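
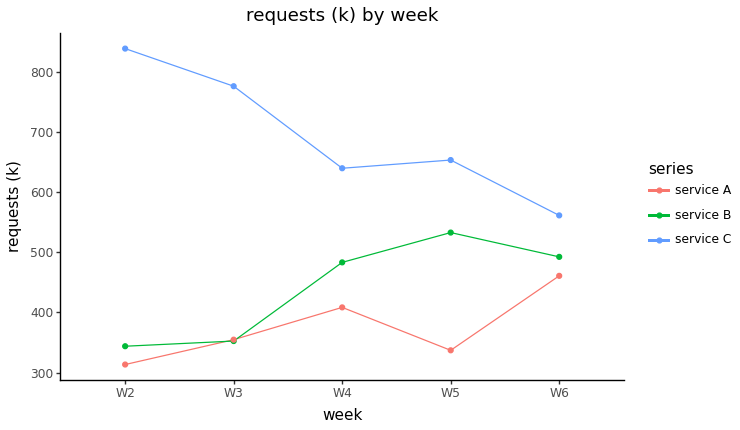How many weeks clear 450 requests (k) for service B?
Above 450: W4, W5, W6.

3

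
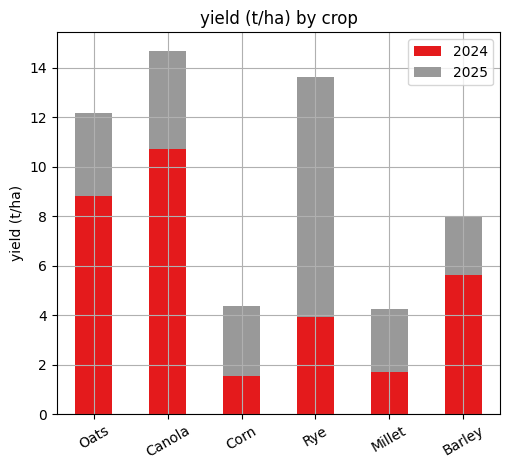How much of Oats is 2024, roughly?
2024 top ≈ 8, bottom ≈ 0; segment ≈ 8.

≈ 8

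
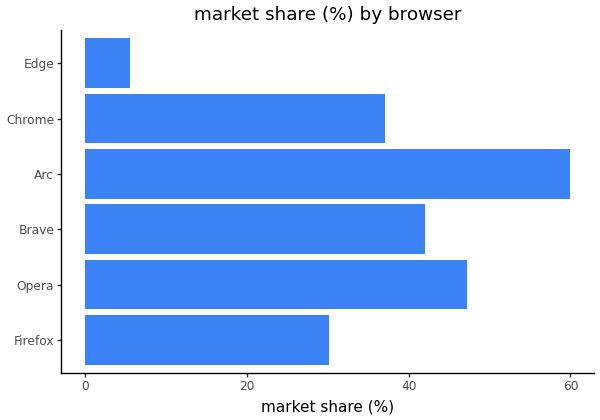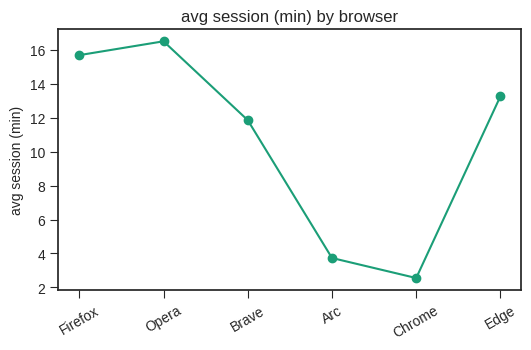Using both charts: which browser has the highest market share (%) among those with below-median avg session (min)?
Chart 2 median avg session (min) ≈ 12; below-median browsers: Brave, Arc, Chrome. Among those, Arc has the highest market share (%) (≈ 60).

Arc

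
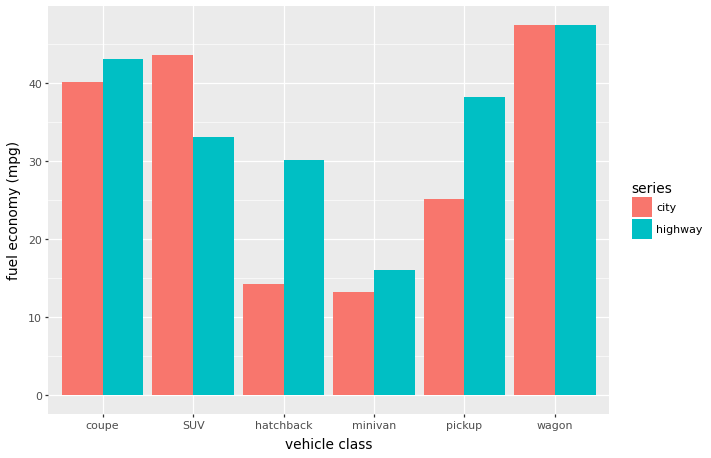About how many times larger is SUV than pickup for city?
SUV ≈ 45, pickup ≈ 25; 45/25 ≈ 1.8.

≈ 1.8×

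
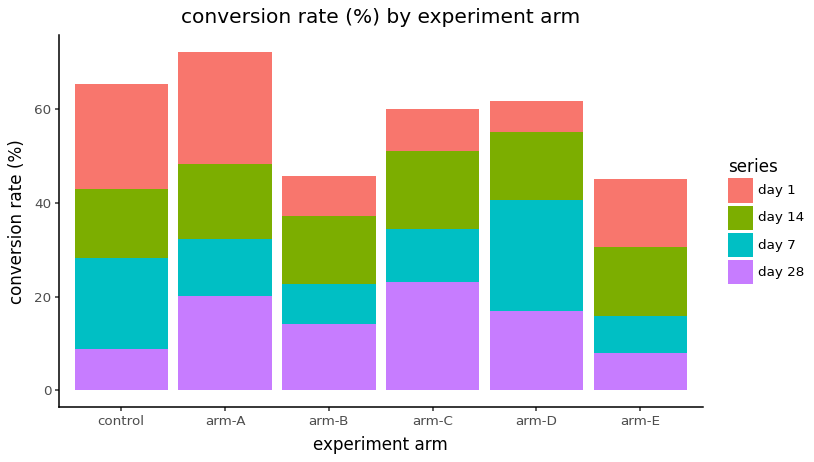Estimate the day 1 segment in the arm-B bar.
≈ 10

day 1 top ≈ 50, bottom ≈ 40; segment ≈ 10.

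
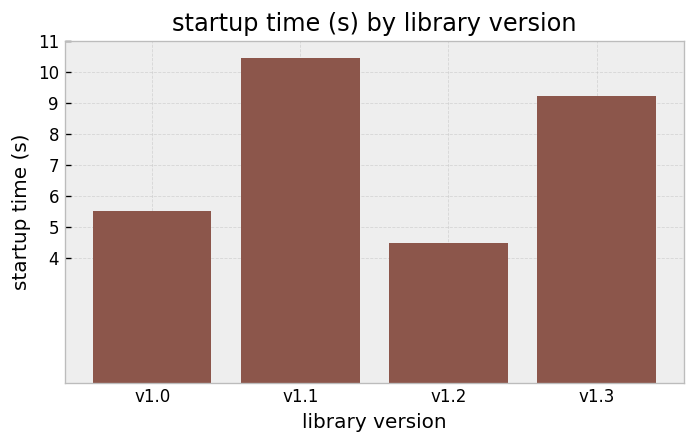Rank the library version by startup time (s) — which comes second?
Top 3: v1.1 ≈ 10, v1.3 ≈ 9, v1.0 ≈ 6.

v1.3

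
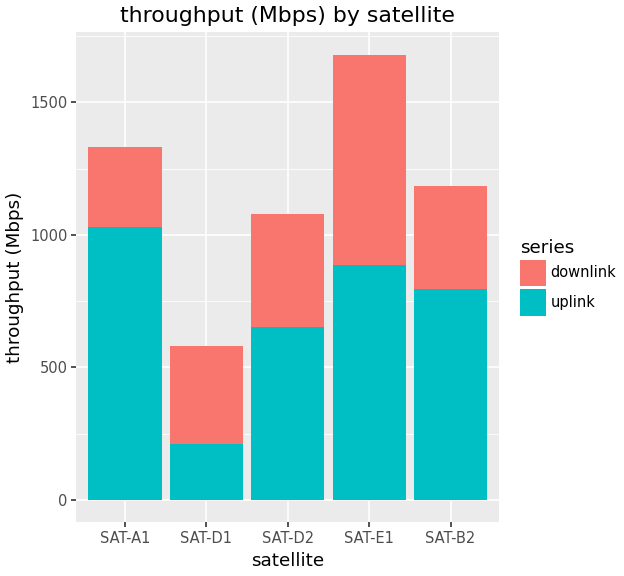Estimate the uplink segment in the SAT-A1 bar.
uplink top ≈ 1000, bottom ≈ 0; segment ≈ 1000.

≈ 1000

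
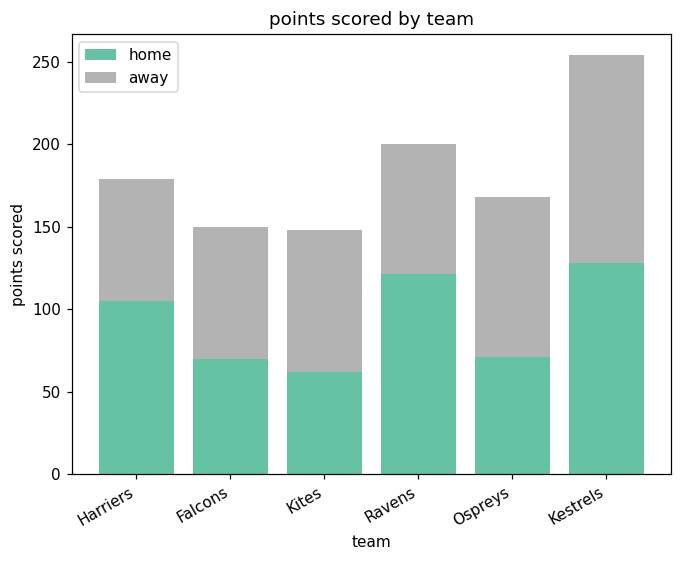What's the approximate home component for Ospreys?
≈ 75

home top ≈ 75, bottom ≈ 0; segment ≈ 75.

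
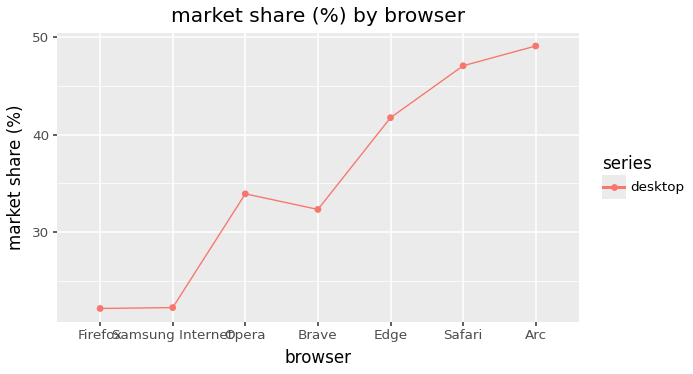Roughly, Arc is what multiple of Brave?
≈ 1.67×

Arc ≈ 50, Brave ≈ 30; 50/30 ≈ 1.67.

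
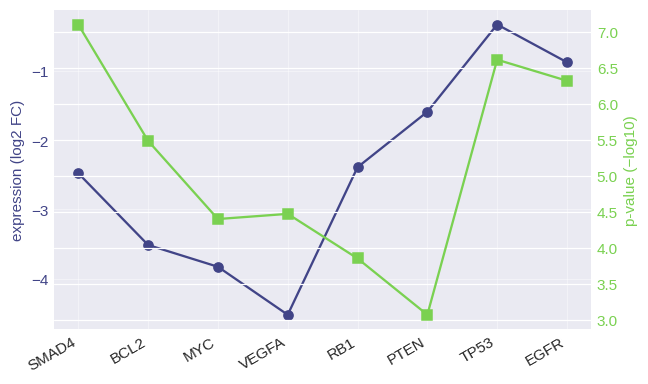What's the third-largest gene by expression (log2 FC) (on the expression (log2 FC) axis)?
Top 4 (on the expression (log2 FC) axis): TP53 ≈ -0.5, EGFR ≈ -1.0, PTEN ≈ -1.5, RB1 ≈ -2.5.

PTEN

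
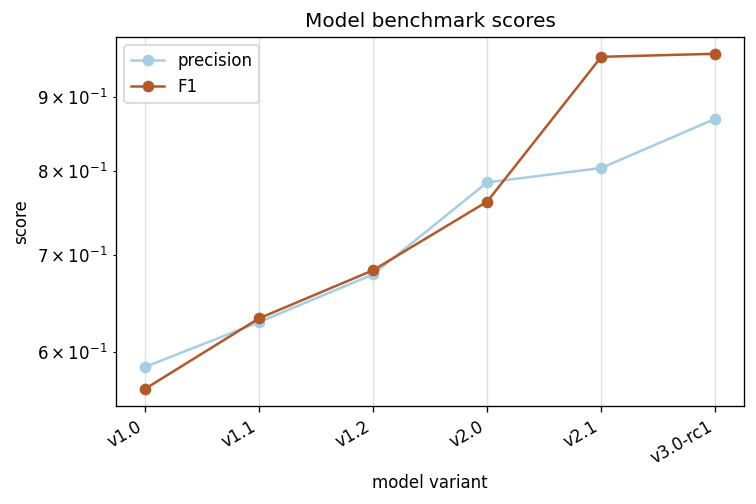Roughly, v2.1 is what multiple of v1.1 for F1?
v2.1 ≈ 0.95, v1.1 ≈ 0.65; 0.95/0.65 ≈ 1.46.

≈ 1.46×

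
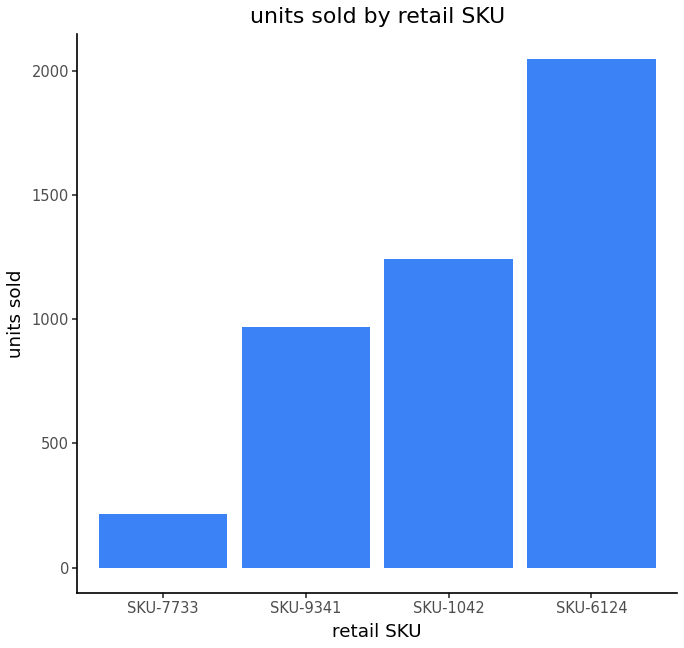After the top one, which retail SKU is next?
SKU-1042

Top 3: SKU-6124 ≈ 2000, SKU-1042 ≈ 1200, SKU-9341 ≈ 1000.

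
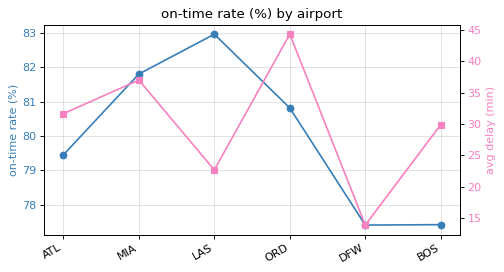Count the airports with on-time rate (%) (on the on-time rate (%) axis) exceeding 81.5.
Above 81.5: MIA, LAS.

2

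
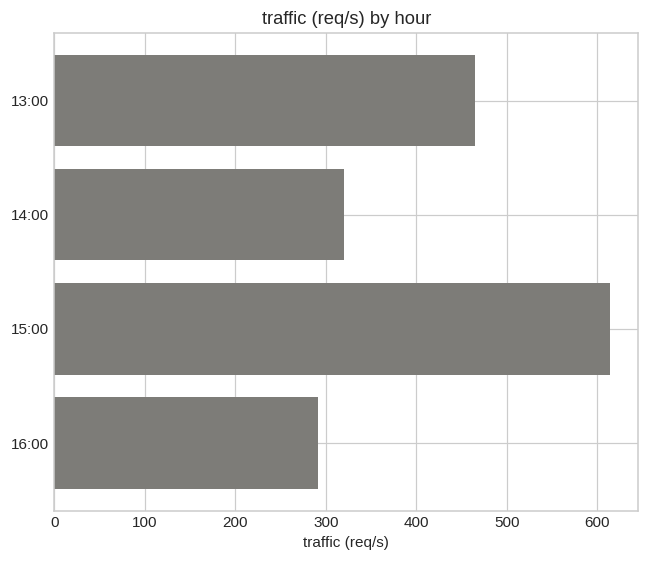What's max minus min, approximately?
Max 15:00 ≈ 600, min 16:00 ≈ 300; range ≈ 300.

≈ 300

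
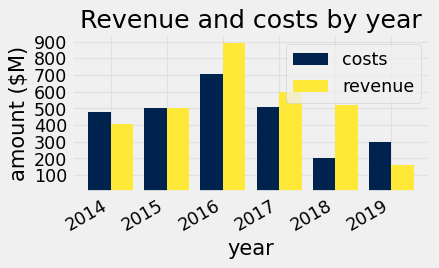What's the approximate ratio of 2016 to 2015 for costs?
2016 ≈ 700, 2015 ≈ 500; 700/500 ≈ 1.4.

≈ 1.4×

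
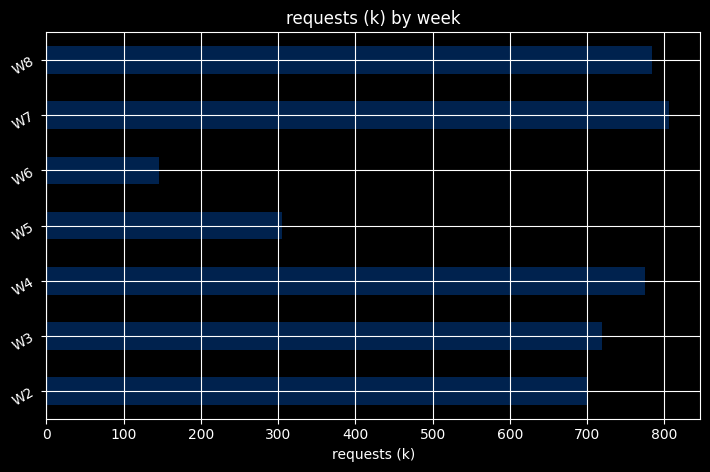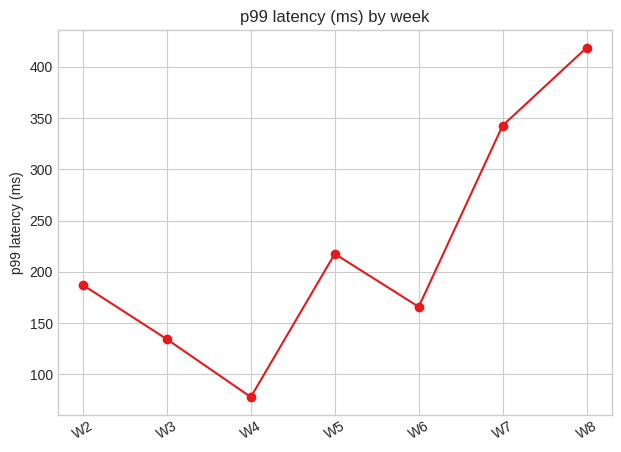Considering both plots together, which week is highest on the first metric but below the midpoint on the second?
W4

Chart 2 median p99 latency (ms) ≈ 200; below-median weeks: W3, W4, W6. Among those, W4 has the highest requests (k) (≈ 800).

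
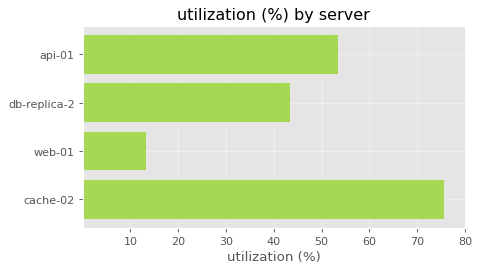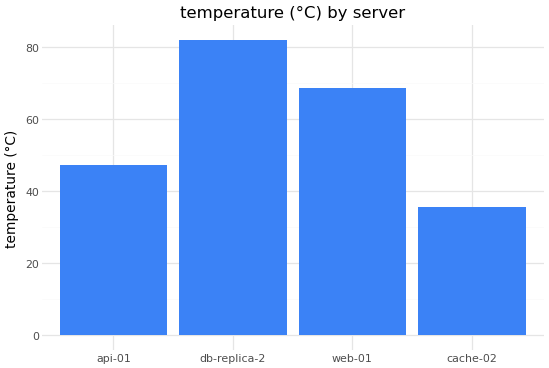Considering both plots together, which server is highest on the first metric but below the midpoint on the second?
cache-02

Chart 2 median temperature (°C) ≈ 60; below-median servers: api-01, cache-02. Among those, cache-02 has the highest utilization (%) (≈ 80).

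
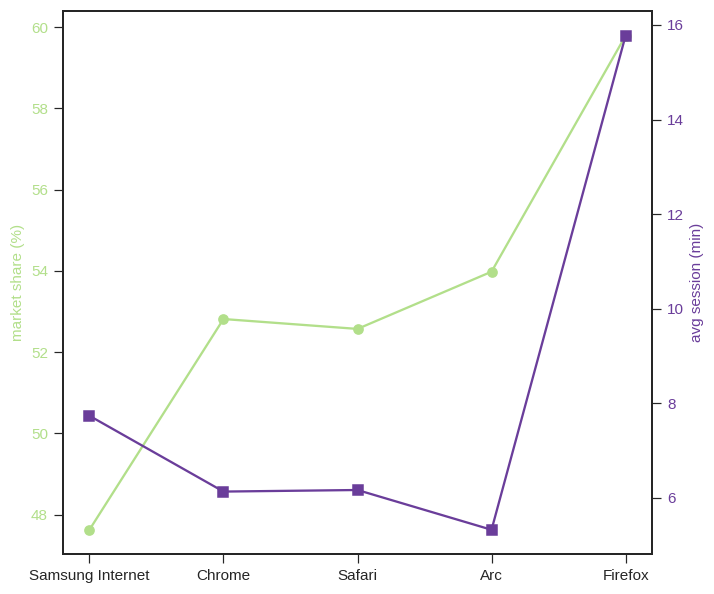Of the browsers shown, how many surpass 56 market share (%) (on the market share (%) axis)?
Above 56: Firefox.

1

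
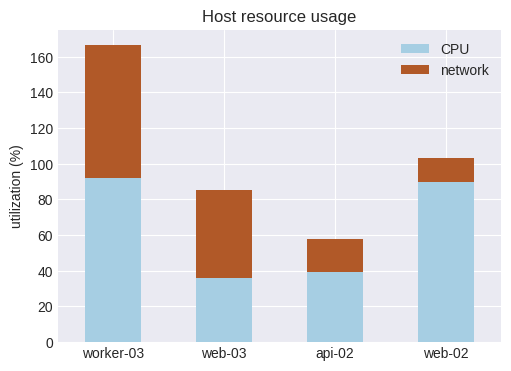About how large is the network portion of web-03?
≈ 40

network top ≈ 80, bottom ≈ 40; segment ≈ 40.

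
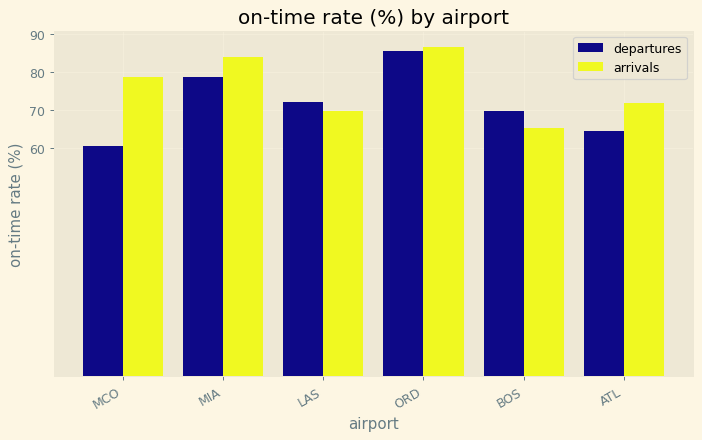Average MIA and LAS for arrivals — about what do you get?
(80 + 70) / 2 ≈ 75.

≈ 75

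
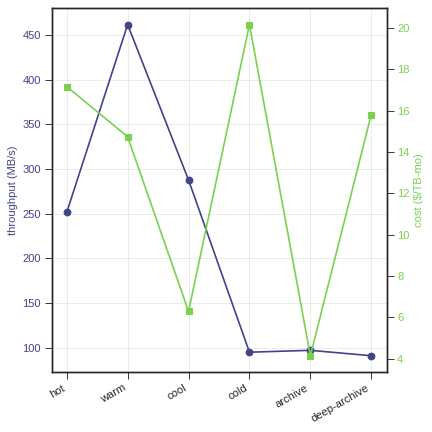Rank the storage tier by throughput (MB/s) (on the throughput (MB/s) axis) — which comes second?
Top 3 (on the throughput (MB/s) axis): warm ≈ 450, cool ≈ 300, hot ≈ 250.

cool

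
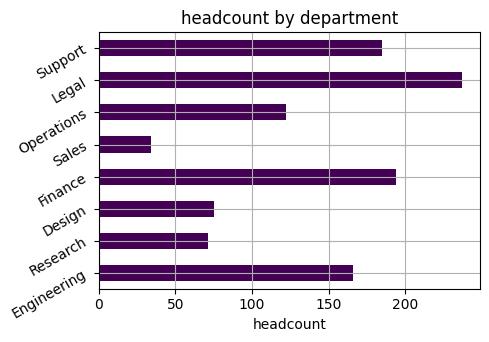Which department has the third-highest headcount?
Support

Top 4: Legal ≈ 240, Finance ≈ 200, Support ≈ 180, Engineering ≈ 160.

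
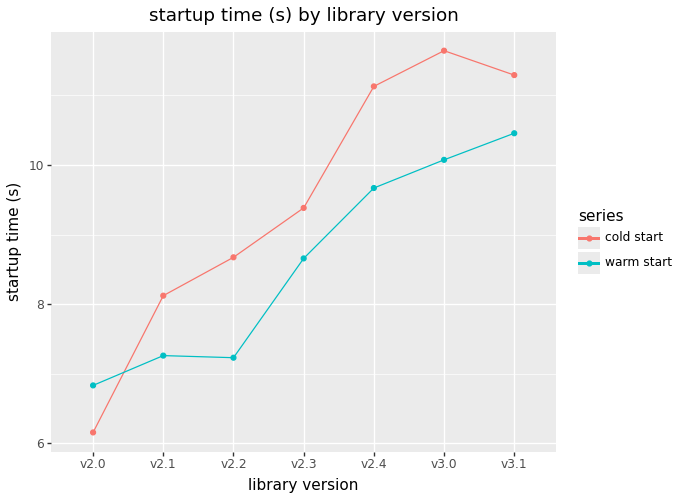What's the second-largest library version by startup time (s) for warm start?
Top 3 for warm start: v3.1 ≈ 10.5, v3.0 ≈ 10.0, v2.4 ≈ 9.5.

v3.0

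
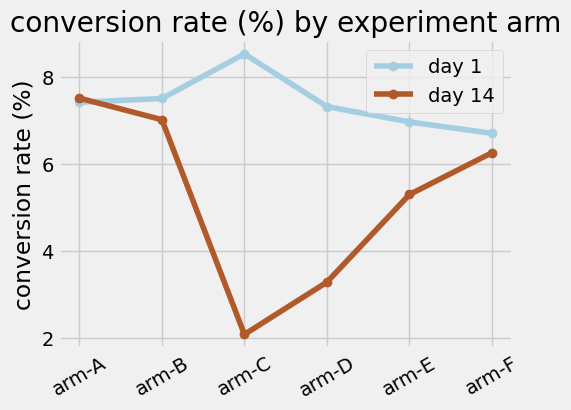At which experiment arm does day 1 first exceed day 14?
arm-A: day 1 ≈ 7 vs day 14 ≈ 8 (not yet); arm-B: day 1 ≈ 8 vs day 14 ≈ 7 (first crossover).

arm-B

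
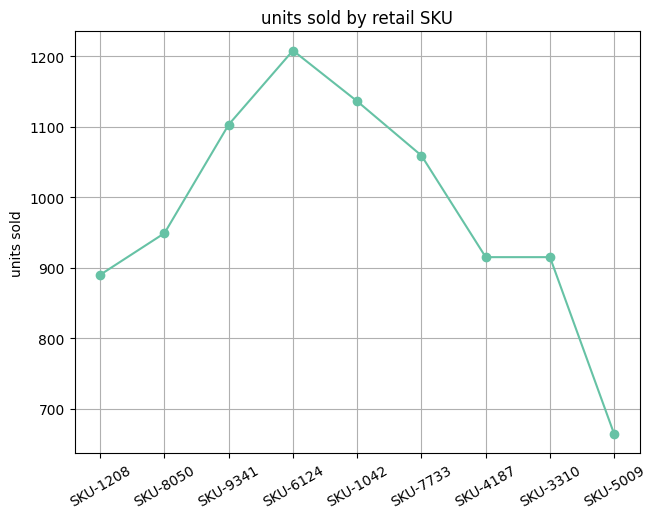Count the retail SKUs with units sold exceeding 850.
Above 850: SKU-1208, SKU-8050, SKU-9341, SKU-6124, SKU-1042, SKU-7733, SKU-4187, SKU-3310.

8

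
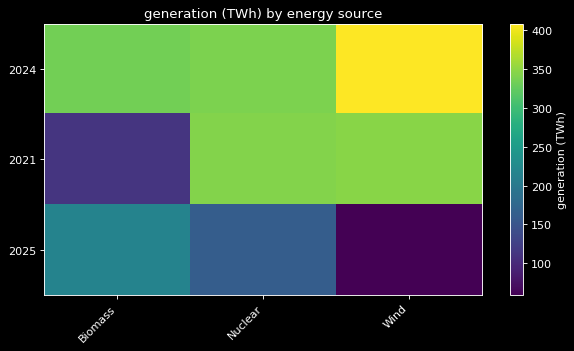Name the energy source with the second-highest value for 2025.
Nuclear

Top 3 for 2025: Biomass ≈ 200, Nuclear ≈ 150, Wind ≈ 50.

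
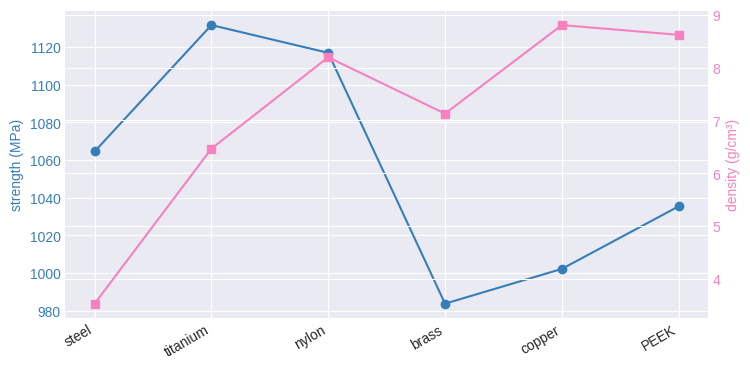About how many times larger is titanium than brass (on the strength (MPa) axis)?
titanium ≈ 1140, brass ≈ 980; 1140/980 ≈ 1.16.

≈ 1.16×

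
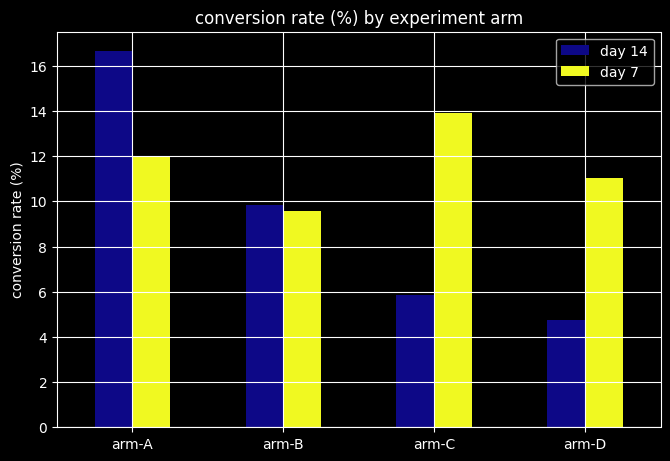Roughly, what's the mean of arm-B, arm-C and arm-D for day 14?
(10 + 6 + 4) / 3 ≈ 7.

≈ 7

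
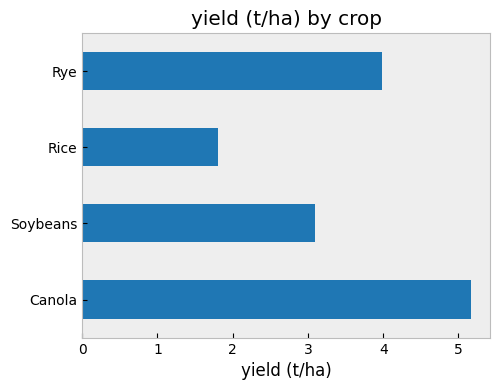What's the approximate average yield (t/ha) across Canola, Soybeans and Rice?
(5.0 + 3.0 + 2.0) / 3 ≈ 3.33.

≈ 3.33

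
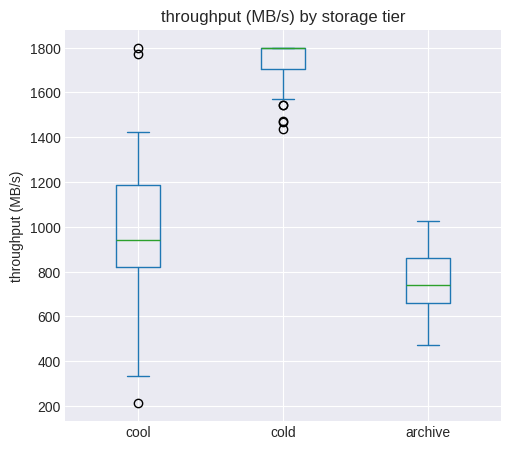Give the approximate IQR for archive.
Q3 ≈ 900, Q1 ≈ 700; IQR ≈ 200.

≈ 200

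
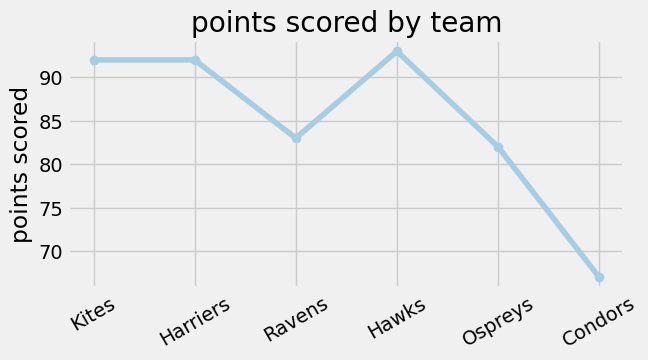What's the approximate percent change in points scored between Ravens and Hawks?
≈ +11.8%

Ravens ≈ 85, Hawks ≈ 95; (95 − 85) / 85 ≈ +11.8%.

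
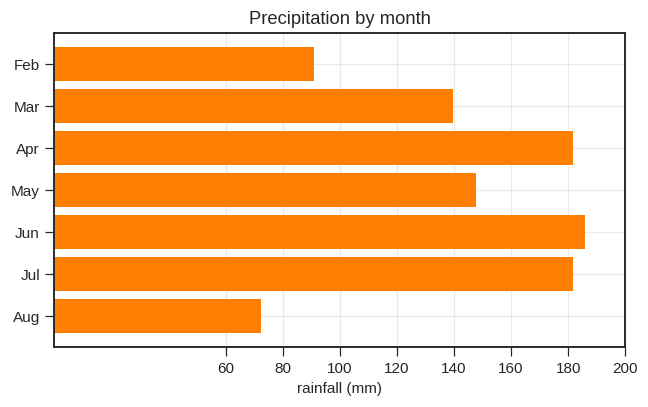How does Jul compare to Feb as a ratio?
Jul ≈ 180, Feb ≈ 100; 180/100 ≈ 1.8.

≈ 1.8×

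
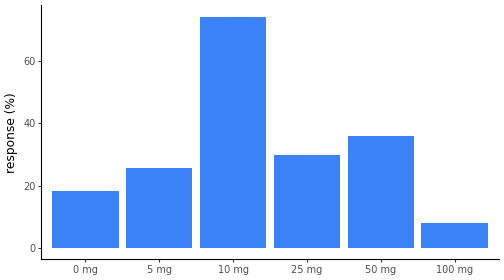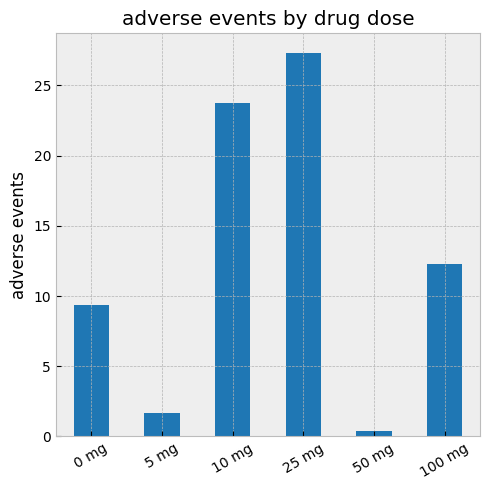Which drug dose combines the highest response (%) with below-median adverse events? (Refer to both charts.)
50 mg

Chart 2 median adverse events ≈ 10; below-median drug doses: 0 mg, 5 mg, 50 mg. Among those, 50 mg has the highest response (%) (≈ 40).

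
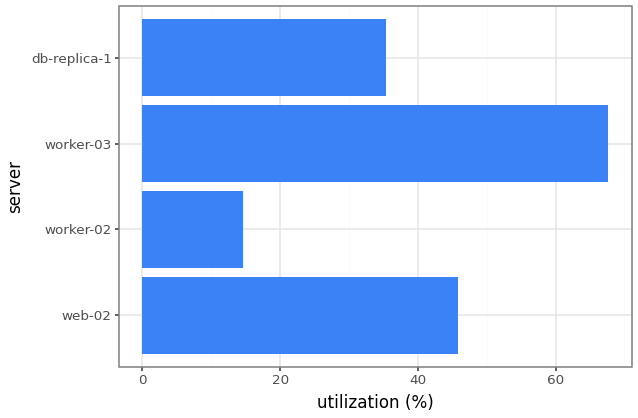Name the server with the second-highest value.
web-02

Top 3: worker-03 ≈ 70, web-02 ≈ 50, db-replica-1 ≈ 40.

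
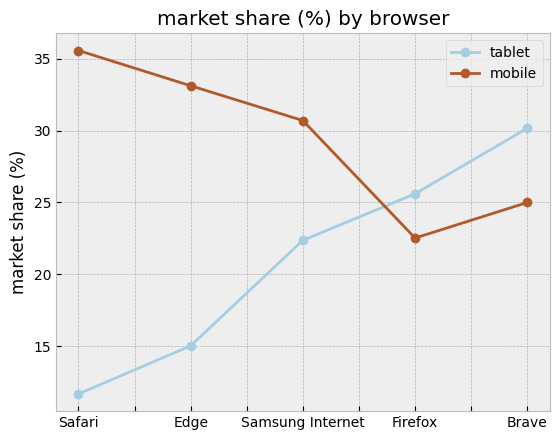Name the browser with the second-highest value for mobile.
Edge

Top 3 for mobile: Safari ≈ 36, Edge ≈ 34, Samsung Internet ≈ 30.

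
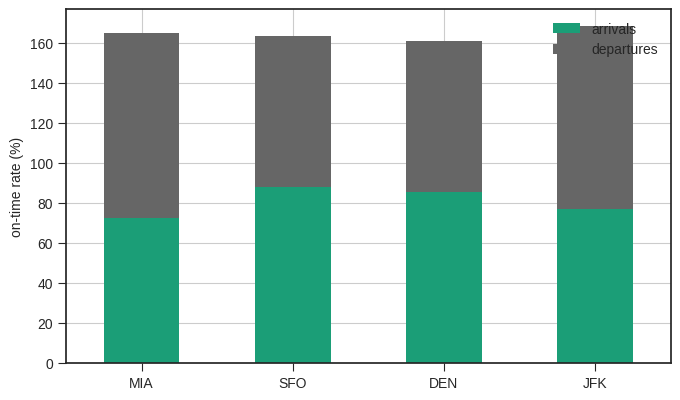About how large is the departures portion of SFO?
≈ 80

departures top ≈ 160, bottom ≈ 80; segment ≈ 80.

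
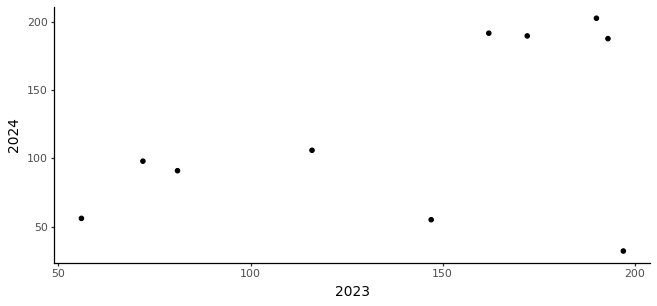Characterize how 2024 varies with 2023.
positive, moderate

Points are positively correlated; moderate (|r| ≈ 0.5).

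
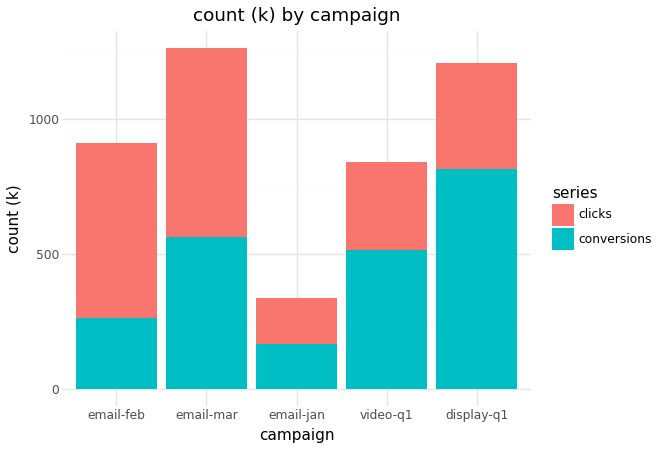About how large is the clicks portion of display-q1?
clicks top ≈ 1200, bottom ≈ 800; segment ≈ 400.

≈ 400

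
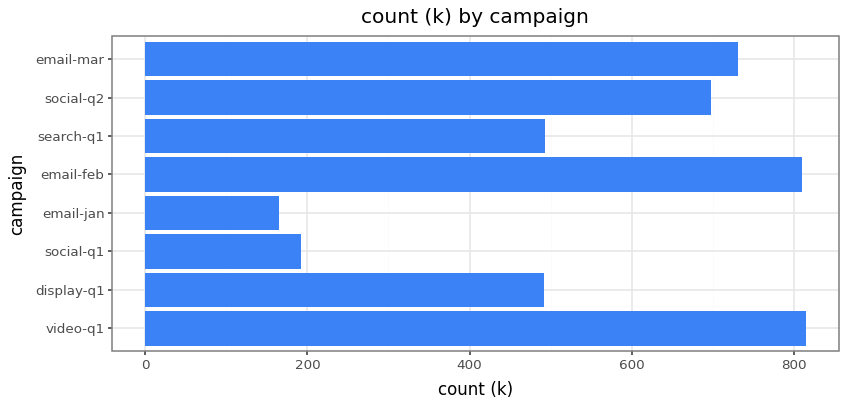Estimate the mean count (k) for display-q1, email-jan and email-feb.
(500 + 200 + 800) / 3 ≈ 500.

≈ 500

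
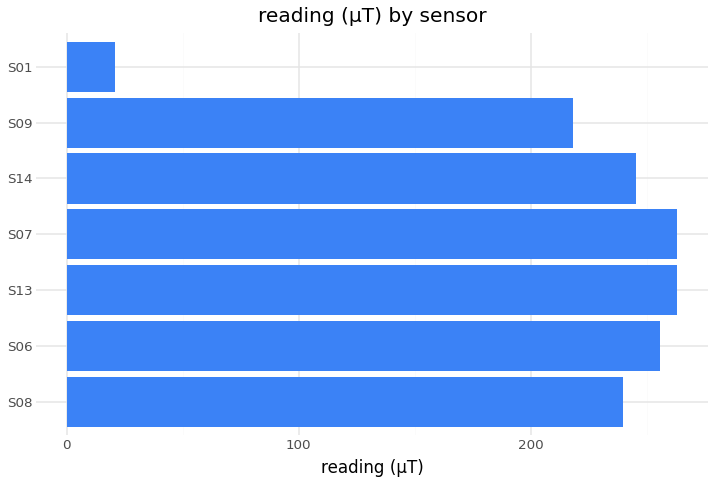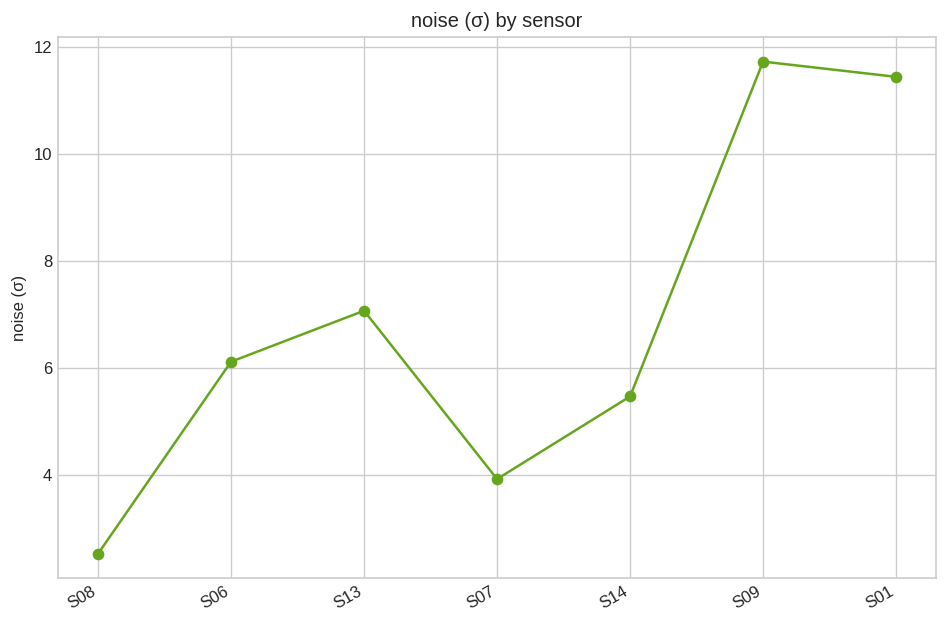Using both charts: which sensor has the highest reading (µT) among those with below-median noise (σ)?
Chart 2 median noise (σ) ≈ 6; below-median sensors: S08, S07, S14. Among those, S07 has the highest reading (µT) (≈ 275).

S07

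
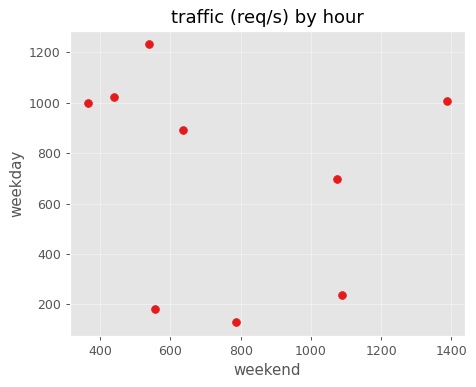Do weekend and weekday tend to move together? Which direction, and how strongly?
Points are roughly uncorrelated; weak (|r| ≈ 0.2).

no clear correlation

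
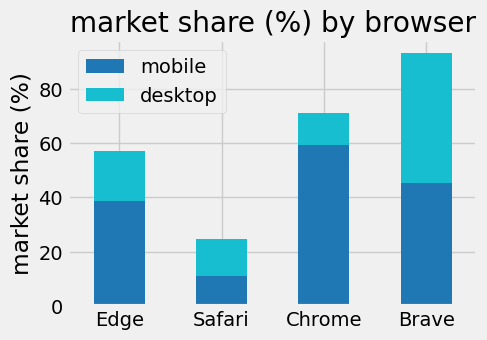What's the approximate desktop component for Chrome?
≈ 10

desktop top ≈ 70, bottom ≈ 60; segment ≈ 10.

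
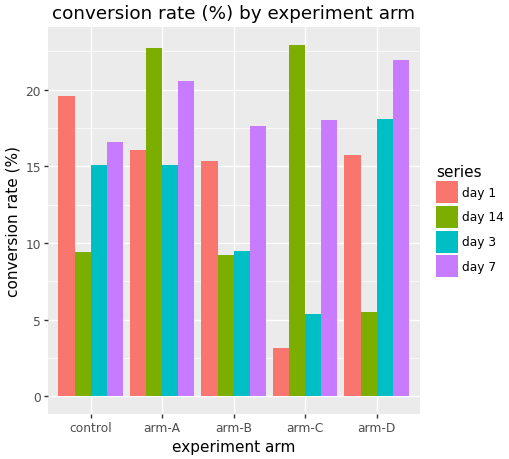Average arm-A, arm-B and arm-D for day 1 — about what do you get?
(16 + 16 + 16) / 3 ≈ 16.

≈ 16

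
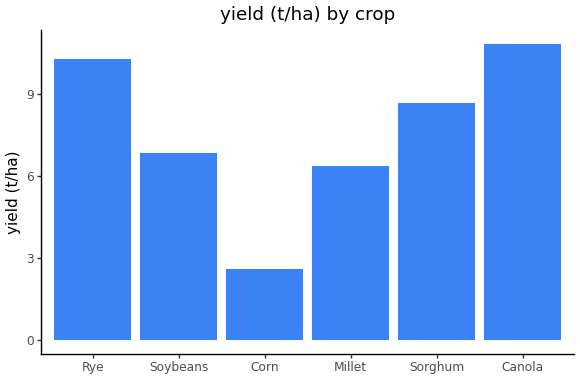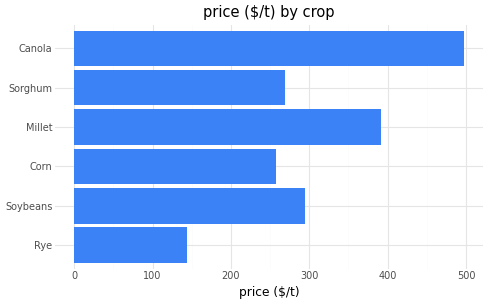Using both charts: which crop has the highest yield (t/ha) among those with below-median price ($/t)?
Chart 2 median price ($/t) ≈ 300; below-median crops: Rye, Corn, Sorghum. Among those, Rye has the highest yield (t/ha) (≈ 10).

Rye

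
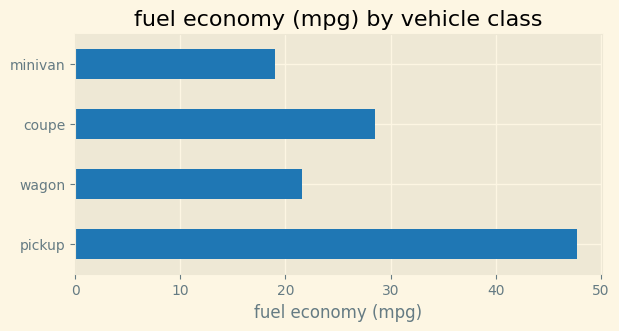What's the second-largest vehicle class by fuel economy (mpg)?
coupe

Top 3: pickup ≈ 50, coupe ≈ 30, wagon ≈ 20.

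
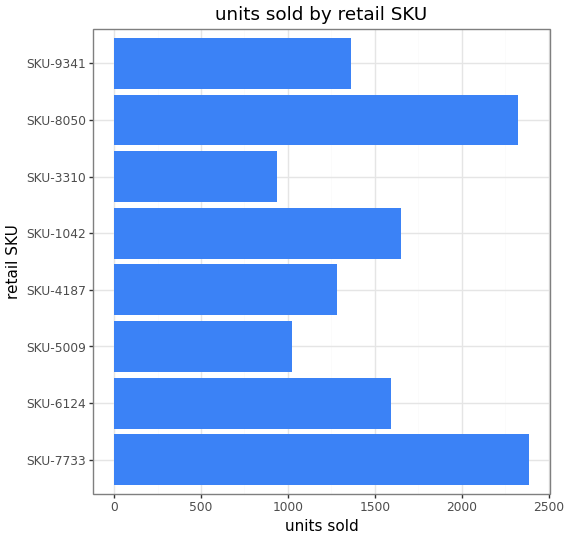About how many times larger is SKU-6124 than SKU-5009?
≈ 1.6×

SKU-6124 ≈ 1600, SKU-5009 ≈ 1000; 1600/1000 ≈ 1.6.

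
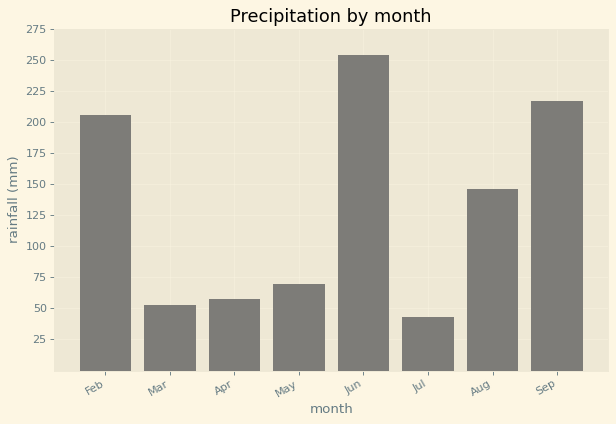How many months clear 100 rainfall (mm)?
4

Above 100: Feb, Jun, Aug, Sep.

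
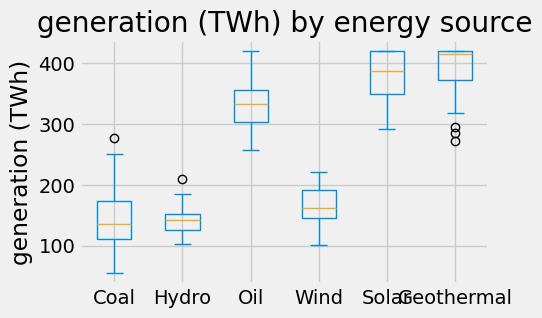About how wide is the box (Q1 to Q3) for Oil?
≈ 50

Q3 ≈ 350, Q1 ≈ 300; IQR ≈ 50.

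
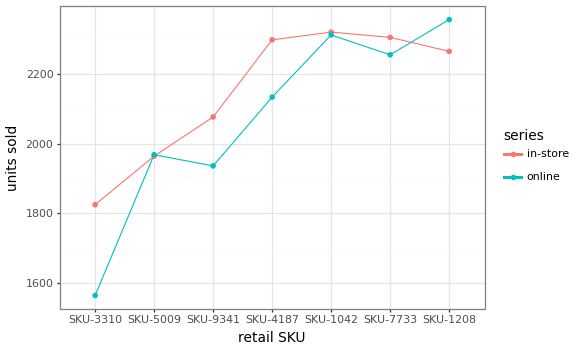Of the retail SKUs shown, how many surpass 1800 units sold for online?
6

Above 1800: SKU-5009, SKU-9341, SKU-4187, SKU-1042, SKU-7733, SKU-1208.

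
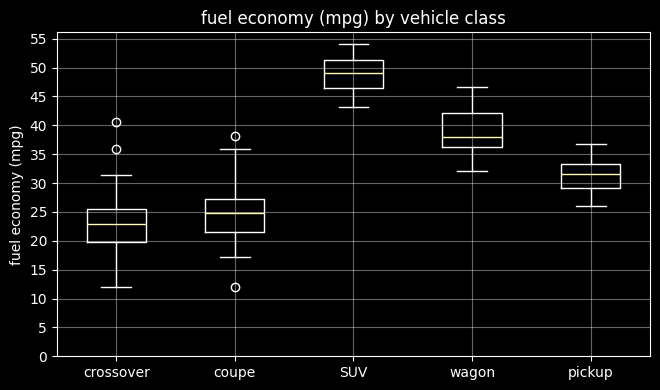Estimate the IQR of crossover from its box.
Q3 ≈ 25, Q1 ≈ 20; IQR ≈ 5.

≈ 5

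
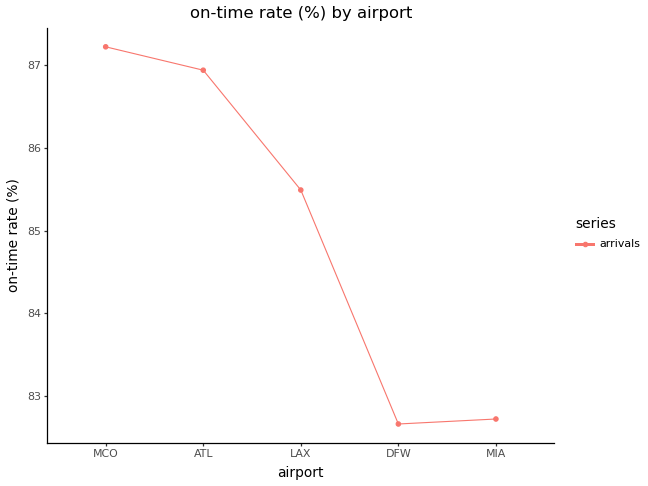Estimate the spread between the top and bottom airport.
Max MCO ≈ 87.0, min DFW ≈ 82.5; range ≈ 4.5.

≈ 4.5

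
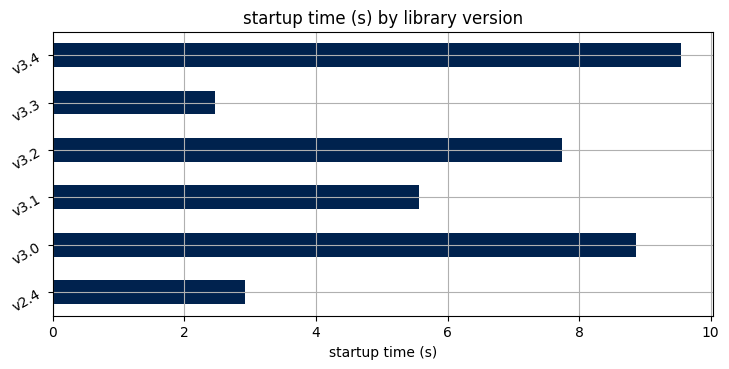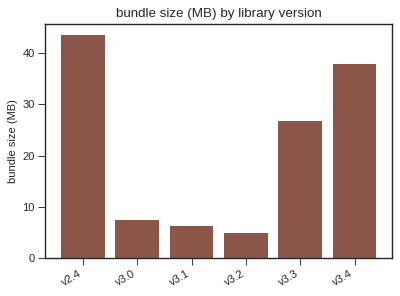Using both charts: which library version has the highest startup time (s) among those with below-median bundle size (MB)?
v3.0

Chart 2 median bundle size (MB) ≈ 15; below-median library versions: v3.0, v3.1, v3.2. Among those, v3.0 has the highest startup time (s) (≈ 9).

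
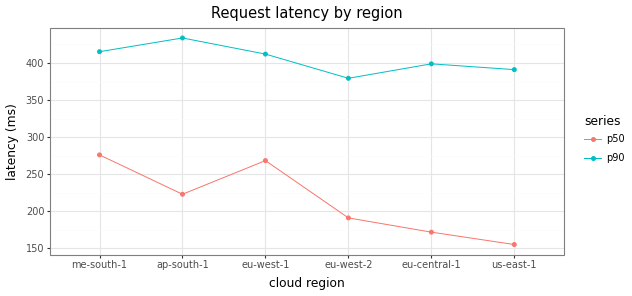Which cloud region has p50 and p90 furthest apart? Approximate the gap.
us-east-1, ≈ 250 ms

us-east-1: p50 ≈ 150, p90 ≈ 400 → gap ≈ 250. Next-largest (eu-central-1) is only ≈ 225.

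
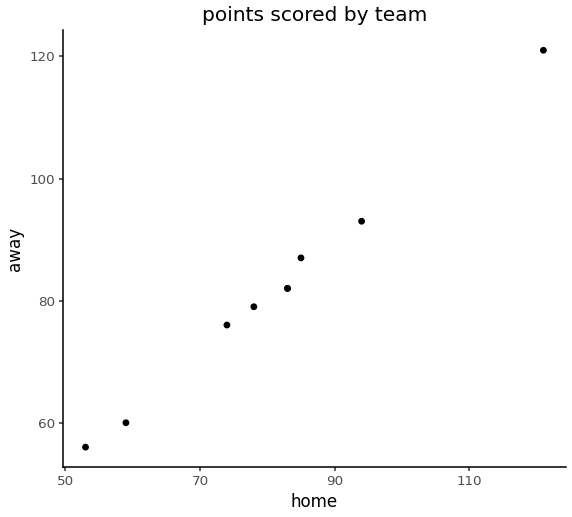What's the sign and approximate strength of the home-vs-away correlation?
Points are positively correlated; strong (|r| ≈ 1.0).

positive, strong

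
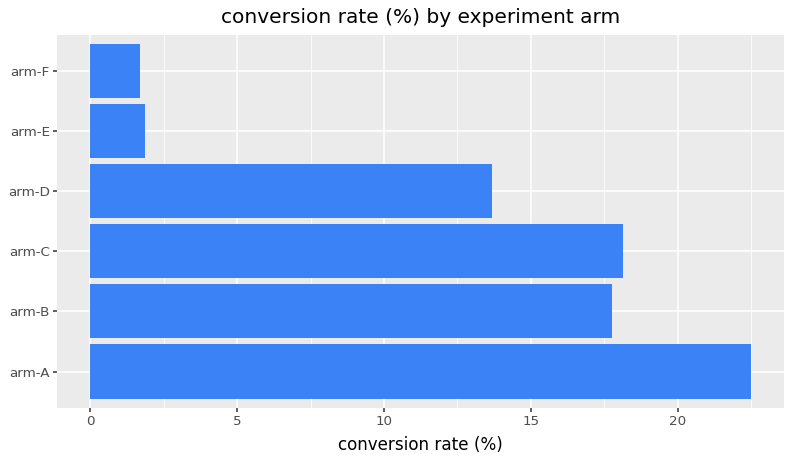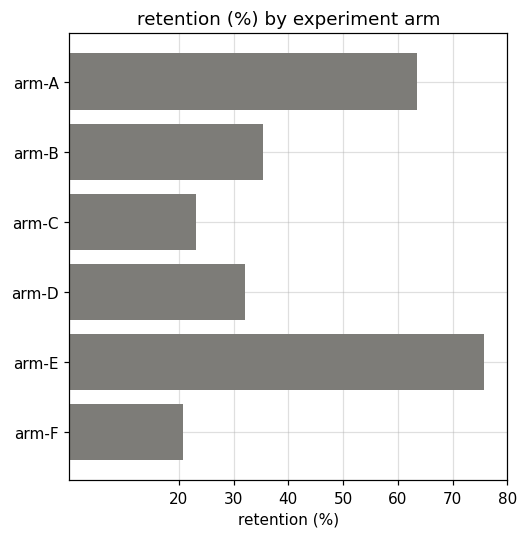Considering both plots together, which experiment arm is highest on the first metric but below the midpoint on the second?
arm-C

Chart 2 median retention (%) ≈ 30; below-median experiment arms: arm-C, arm-D, arm-F. Among those, arm-C has the highest conversion rate (%) (≈ 20).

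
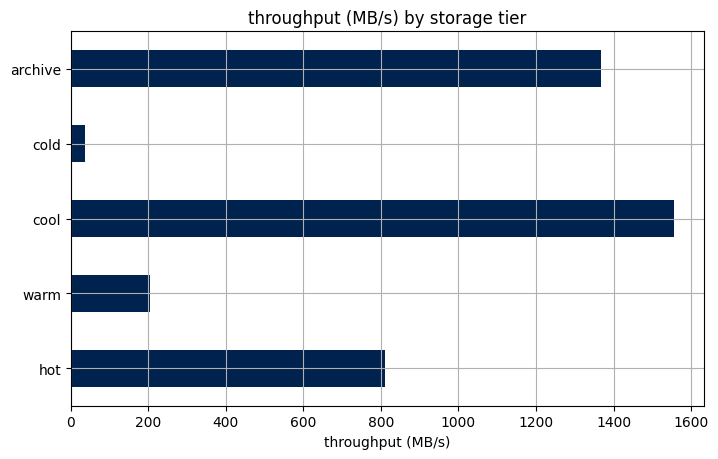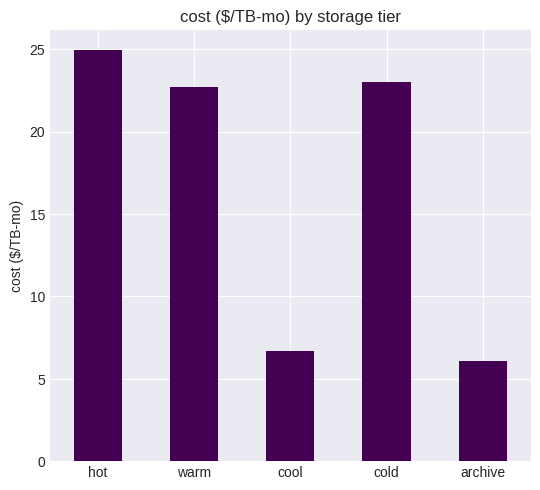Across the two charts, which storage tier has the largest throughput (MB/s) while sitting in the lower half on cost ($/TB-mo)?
Chart 2 median cost ($/TB-mo) ≈ 25; below-median storage tiers: cool, archive. Among those, cool has the highest throughput (MB/s) (≈ 1600).

cool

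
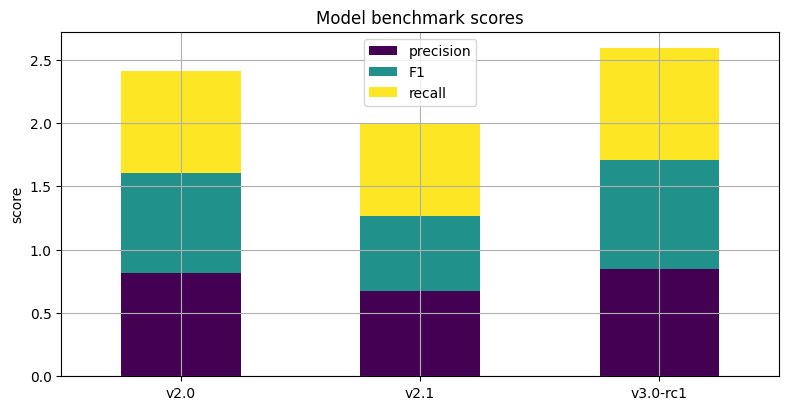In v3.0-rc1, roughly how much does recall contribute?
recall top ≈ 2.5, bottom ≈ 1.5; segment ≈ 1.0.

≈ 1.0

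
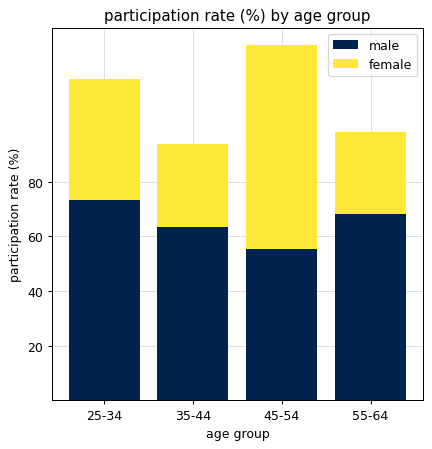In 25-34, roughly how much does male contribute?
≈ 80

male top ≈ 80, bottom ≈ 0; segment ≈ 80.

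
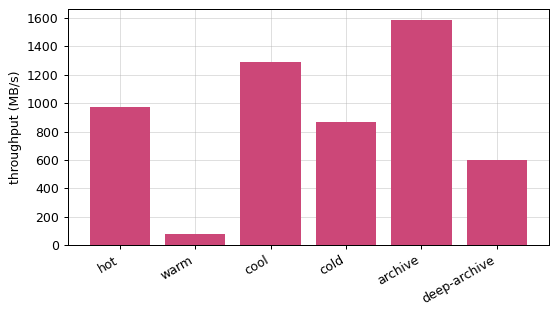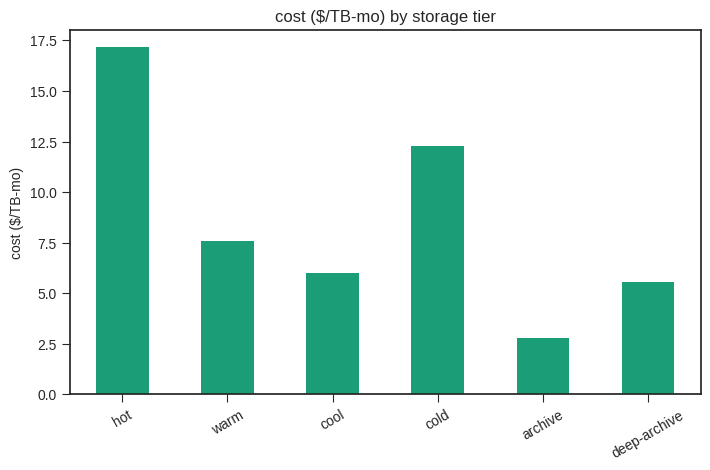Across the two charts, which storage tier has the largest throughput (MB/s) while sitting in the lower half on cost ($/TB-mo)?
archive

Chart 2 median cost ($/TB-mo) ≈ 6; below-median storage tiers: cool, archive, deep-archive. Among those, archive has the highest throughput (MB/s) (≈ 1600).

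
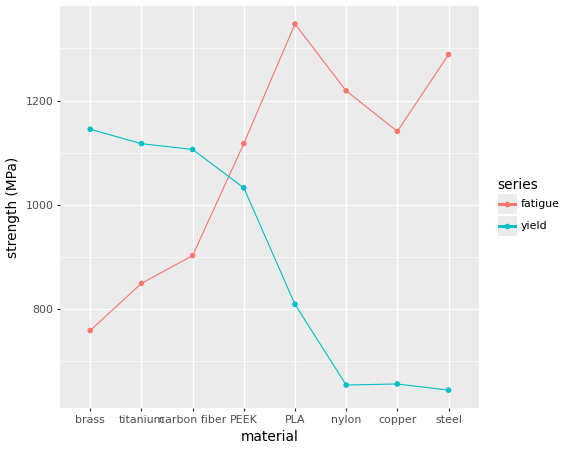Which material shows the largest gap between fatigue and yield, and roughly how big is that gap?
steel: fatigue ≈ 1300, yield ≈ 600 → gap ≈ 700. Next-largest (nylon) is only ≈ 500.

steel, ≈ 700 MPa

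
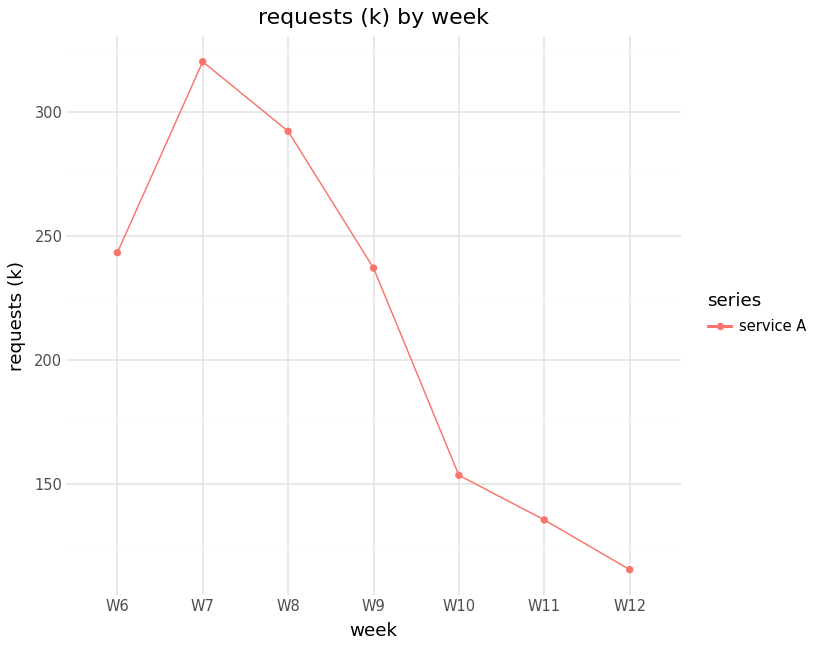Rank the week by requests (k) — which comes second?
W8

Top 3: W7 ≈ 320, W8 ≈ 300, W6 ≈ 240.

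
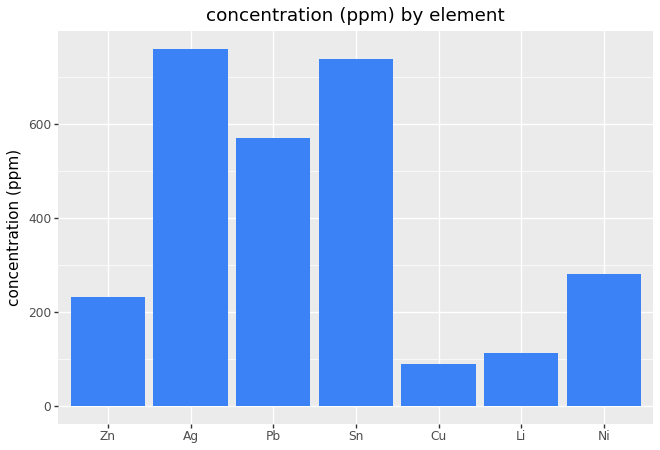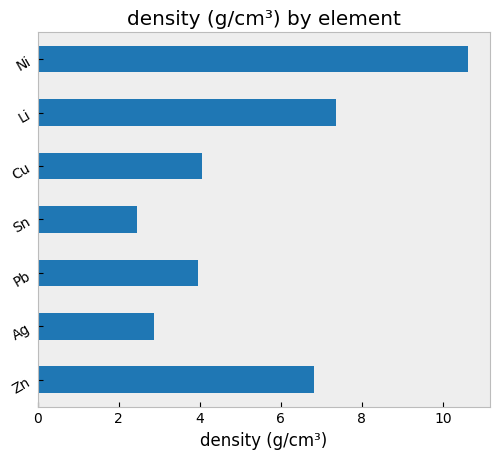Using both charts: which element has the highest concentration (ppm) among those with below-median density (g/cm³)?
Ag

Chart 2 median density (g/cm³) ≈ 4; below-median elements: Ag, Pb, Sn. Among those, Ag has the highest concentration (ppm) (≈ 800).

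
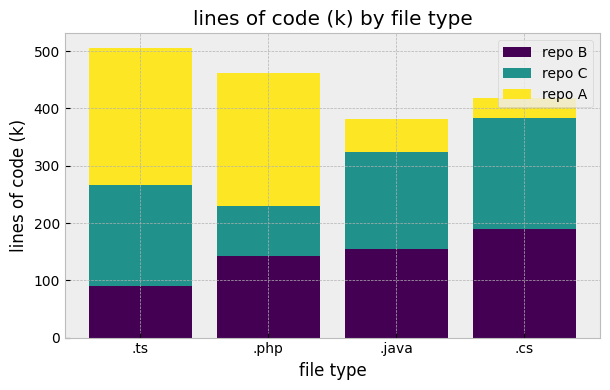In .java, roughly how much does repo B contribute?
repo B top ≈ 150, bottom ≈ 0; segment ≈ 150.

≈ 150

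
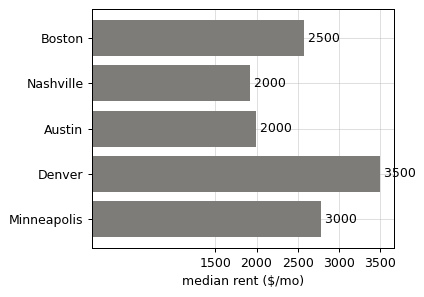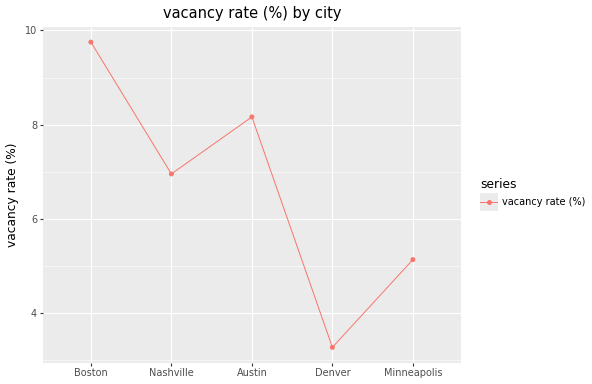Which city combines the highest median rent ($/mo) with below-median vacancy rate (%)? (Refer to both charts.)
Denver

Chart 2 median vacancy rate (%) ≈ 7; below-median cities: Denver, Minneapolis. Among those, Denver has the highest median rent ($/mo) (≈ 3500).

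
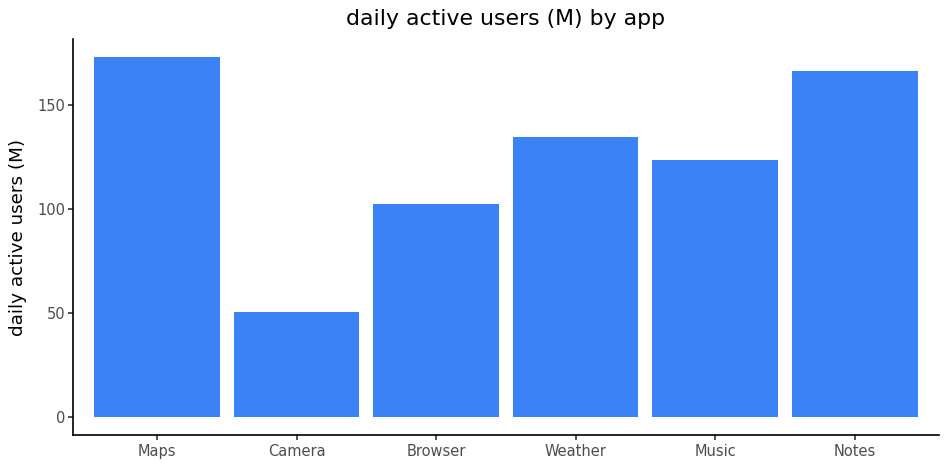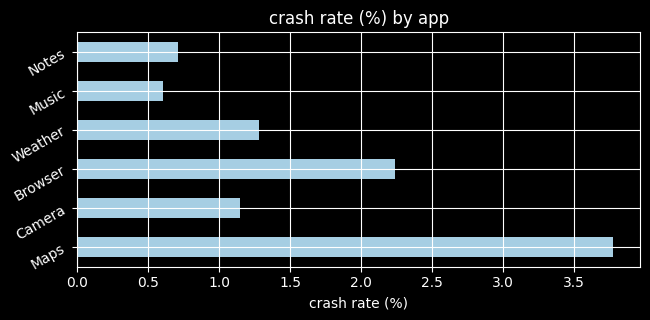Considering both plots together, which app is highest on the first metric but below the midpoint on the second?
Chart 2 median crash rate (%) ≈ 1; below-median apps: Camera, Music, Notes. Among those, Notes has the highest daily active users (M) (≈ 160).

Notes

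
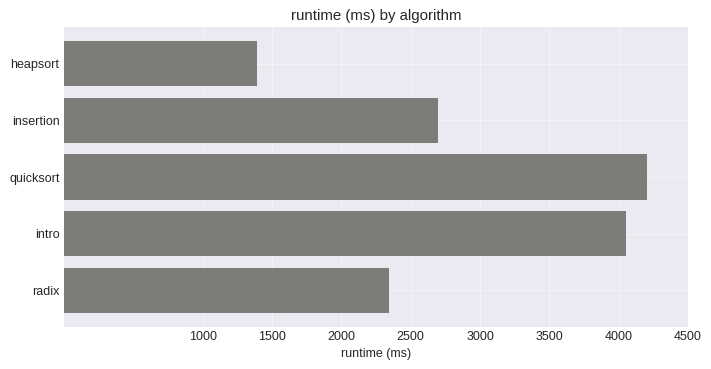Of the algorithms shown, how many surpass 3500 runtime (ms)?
2

Above 3500: quicksort, intro.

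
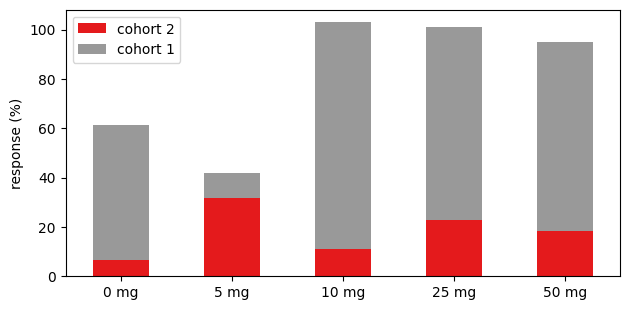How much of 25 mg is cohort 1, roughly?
cohort 1 top ≈ 100, bottom ≈ 20; segment ≈ 80.

≈ 80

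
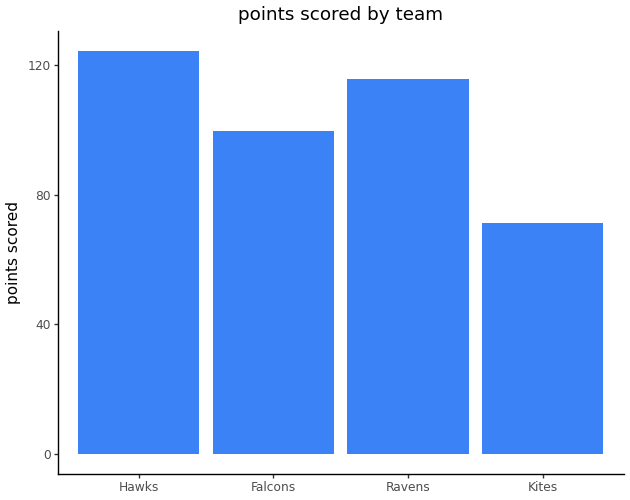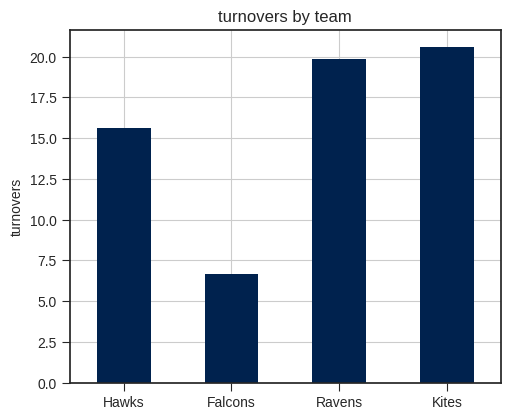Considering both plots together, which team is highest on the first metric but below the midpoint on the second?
Hawks

Chart 2 median turnovers ≈ 18; below-median teams: Hawks, Falcons. Among those, Hawks has the highest points scored (≈ 120).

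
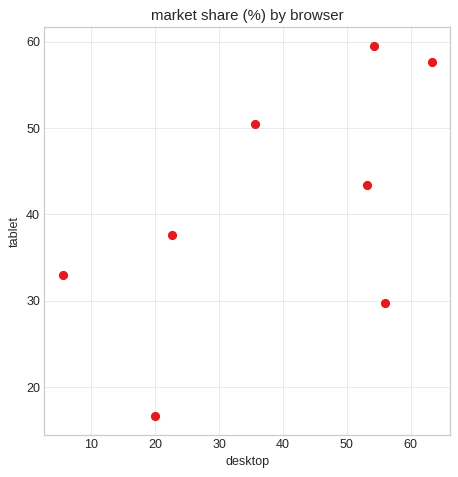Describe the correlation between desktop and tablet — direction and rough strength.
positive, moderate

Points are positively correlated; moderate (|r| ≈ 0.6).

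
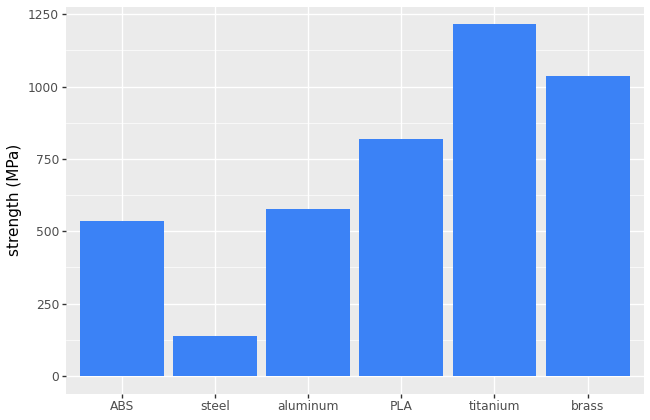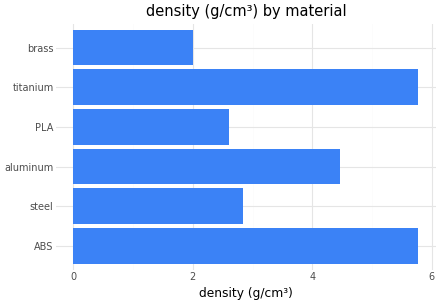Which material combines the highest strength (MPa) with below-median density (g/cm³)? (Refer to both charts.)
Chart 2 median density (g/cm³) ≈ 4; below-median materials: steel, PLA, brass. Among those, brass has the highest strength (MPa) (≈ 1000).

brass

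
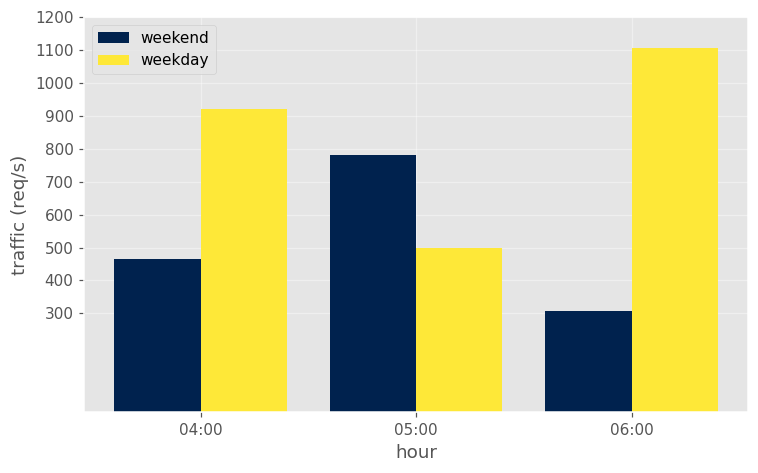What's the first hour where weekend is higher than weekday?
04:00: weekend ≈ 500 vs weekday ≈ 900 (not yet); 05:00: weekend ≈ 800 vs weekday ≈ 500 (first crossover).

05:00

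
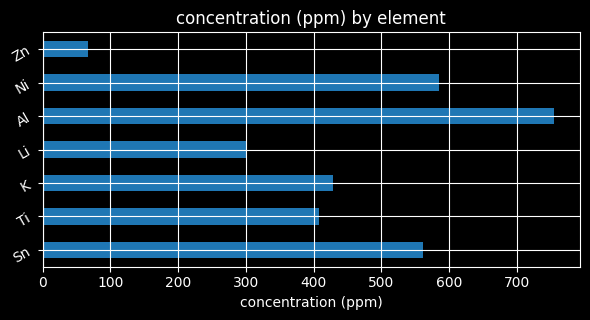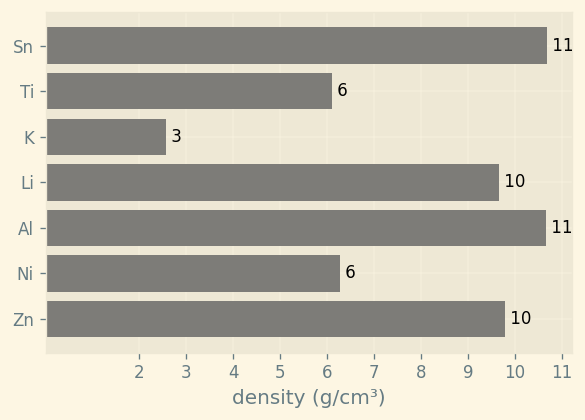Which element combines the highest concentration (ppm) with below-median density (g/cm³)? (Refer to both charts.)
Chart 2 median density (g/cm³) ≈ 10; below-median elements: Ti, K, Ni. Among those, Ni has the highest concentration (ppm) (≈ 600).

Ni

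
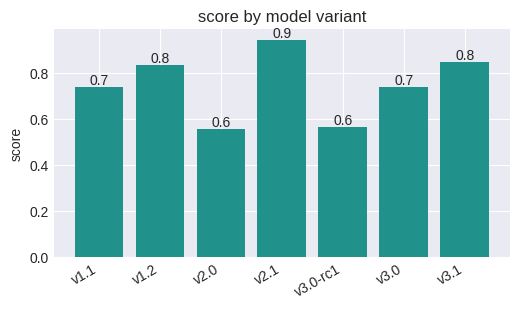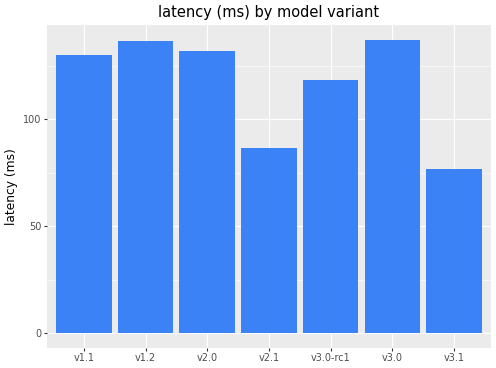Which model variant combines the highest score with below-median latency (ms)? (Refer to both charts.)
Chart 2 median latency (ms) ≈ 140; below-median model variants: v2.1, v3.0-rc1, v3.1. Among those, v2.1 has the highest score (≈ 0.9).

v2.1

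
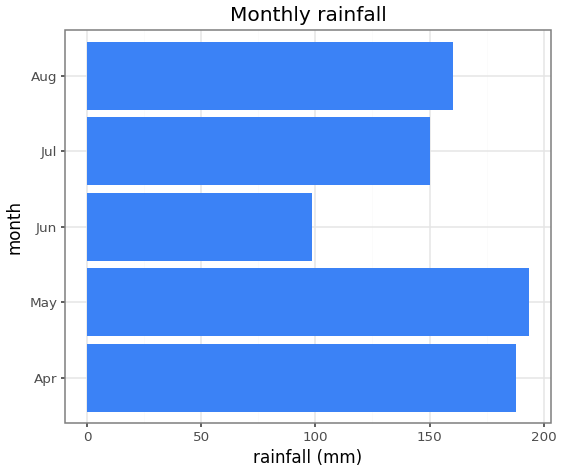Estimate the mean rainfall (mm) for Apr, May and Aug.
≈ 180

(180 + 200 + 160) / 3 ≈ 180.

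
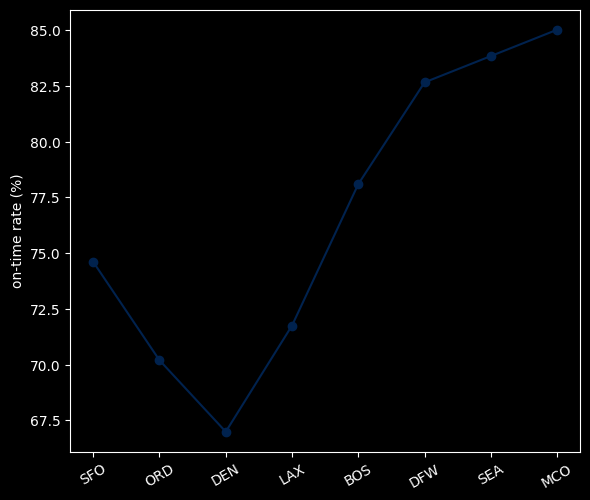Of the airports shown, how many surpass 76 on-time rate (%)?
4

Above 76: BOS, DFW, SEA, MCO.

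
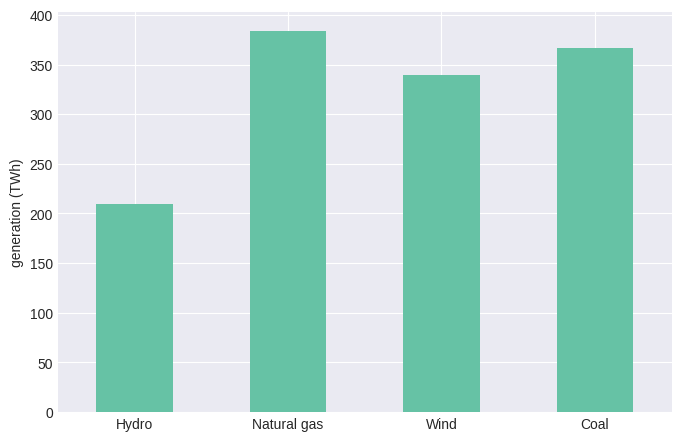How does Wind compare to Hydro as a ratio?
Wind ≈ 350, Hydro ≈ 200; 350/200 ≈ 1.75.

≈ 1.75×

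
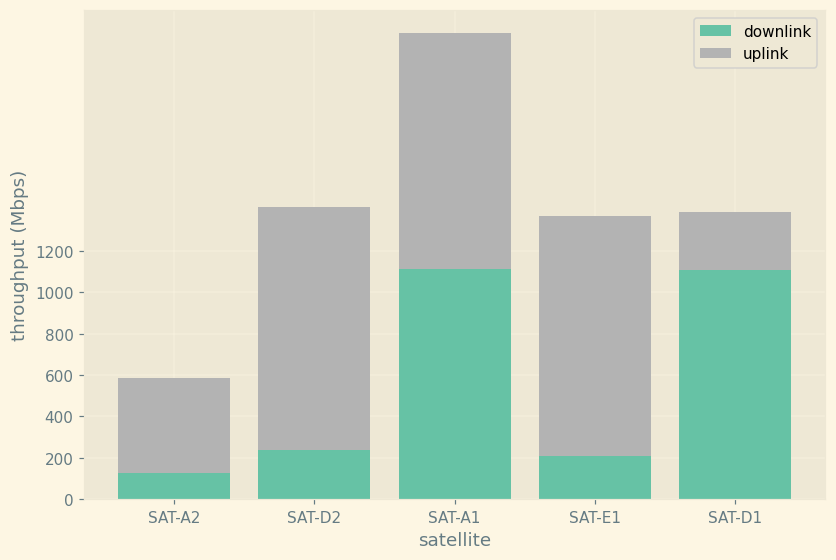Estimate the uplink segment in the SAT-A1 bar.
uplink top ≈ 2200, bottom ≈ 1200; segment ≈ 1000.

≈ 1000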